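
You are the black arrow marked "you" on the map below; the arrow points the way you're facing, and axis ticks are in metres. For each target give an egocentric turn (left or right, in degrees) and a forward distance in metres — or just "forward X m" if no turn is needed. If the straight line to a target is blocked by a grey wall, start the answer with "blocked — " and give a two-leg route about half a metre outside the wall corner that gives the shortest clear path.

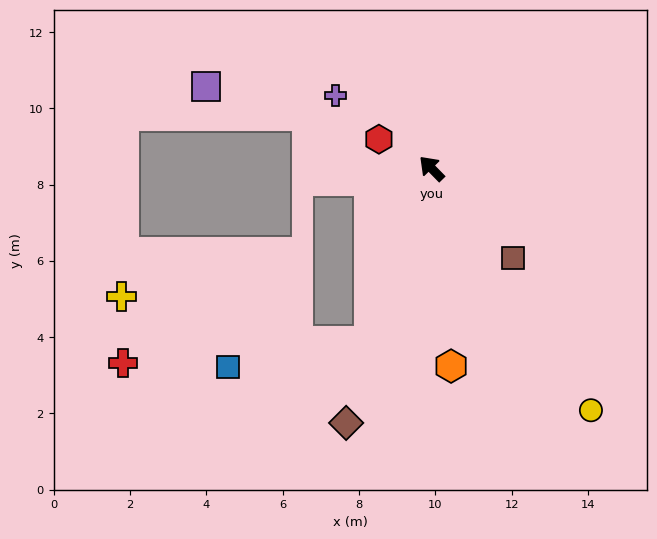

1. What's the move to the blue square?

blocked — turn left 116°, forward 4.8 m, then turn right 60°, forward 3.8 m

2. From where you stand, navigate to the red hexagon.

turn left 17°, forward 1.6 m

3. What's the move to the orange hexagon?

turn left 141°, forward 5.2 m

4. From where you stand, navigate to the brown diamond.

turn left 117°, forward 7.0 m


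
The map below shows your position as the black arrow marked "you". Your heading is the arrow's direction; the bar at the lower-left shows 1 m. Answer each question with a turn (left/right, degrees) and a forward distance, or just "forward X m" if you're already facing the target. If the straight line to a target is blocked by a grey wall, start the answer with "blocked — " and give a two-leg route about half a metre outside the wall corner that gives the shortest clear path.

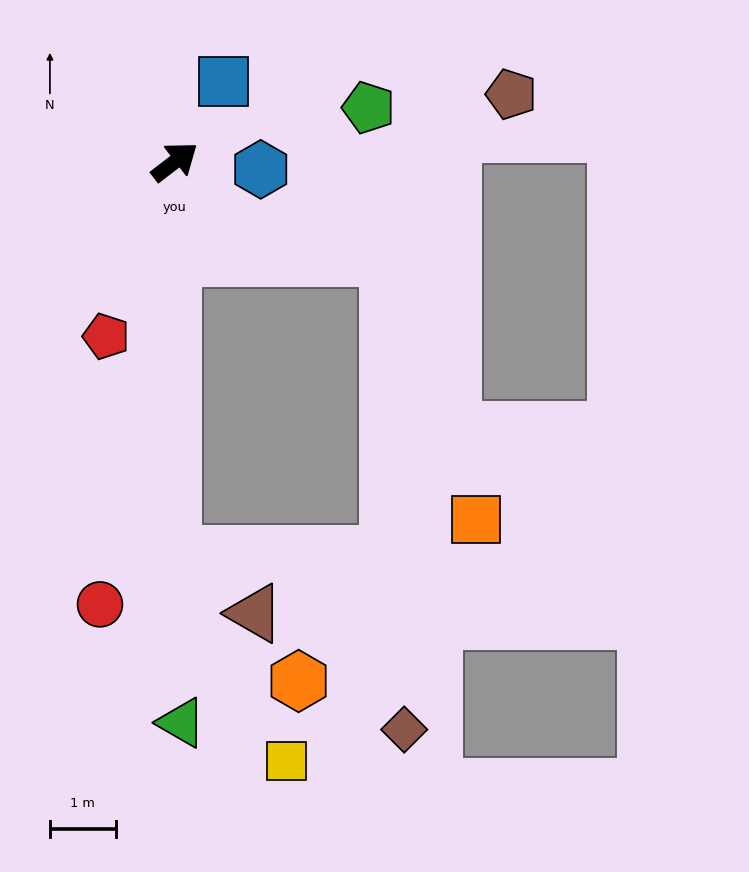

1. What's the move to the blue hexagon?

turn right 43°, forward 1.3 m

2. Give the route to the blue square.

turn left 21°, forward 1.4 m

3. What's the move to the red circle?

turn right 137°, forward 6.8 m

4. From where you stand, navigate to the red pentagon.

turn right 149°, forward 2.8 m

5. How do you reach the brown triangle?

blocked — turn right 128°, forward 5.9 m, then turn left 54°, forward 1.5 m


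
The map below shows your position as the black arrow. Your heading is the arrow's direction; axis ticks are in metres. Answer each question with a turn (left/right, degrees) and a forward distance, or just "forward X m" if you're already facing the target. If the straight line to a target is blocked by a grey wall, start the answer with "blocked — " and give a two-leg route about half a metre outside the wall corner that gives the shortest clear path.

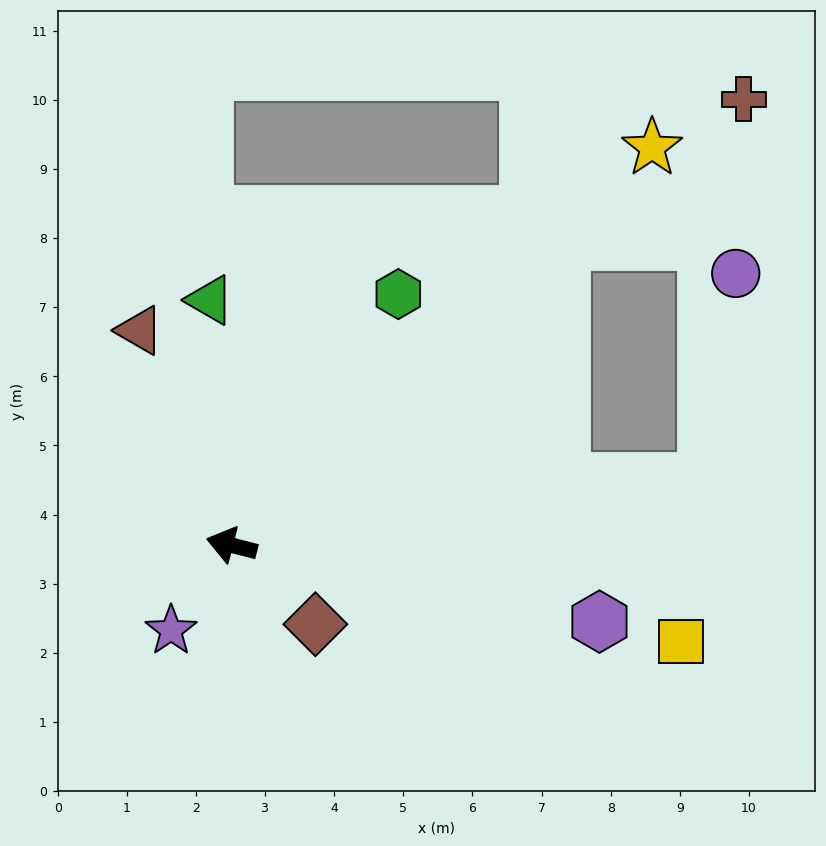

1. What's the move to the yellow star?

turn right 122°, forward 8.4 m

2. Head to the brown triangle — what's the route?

turn right 52°, forward 3.4 m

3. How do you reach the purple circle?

blocked — turn right 158°, forward 6.9 m, then turn left 75°, forward 3.0 m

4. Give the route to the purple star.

turn left 69°, forward 1.5 m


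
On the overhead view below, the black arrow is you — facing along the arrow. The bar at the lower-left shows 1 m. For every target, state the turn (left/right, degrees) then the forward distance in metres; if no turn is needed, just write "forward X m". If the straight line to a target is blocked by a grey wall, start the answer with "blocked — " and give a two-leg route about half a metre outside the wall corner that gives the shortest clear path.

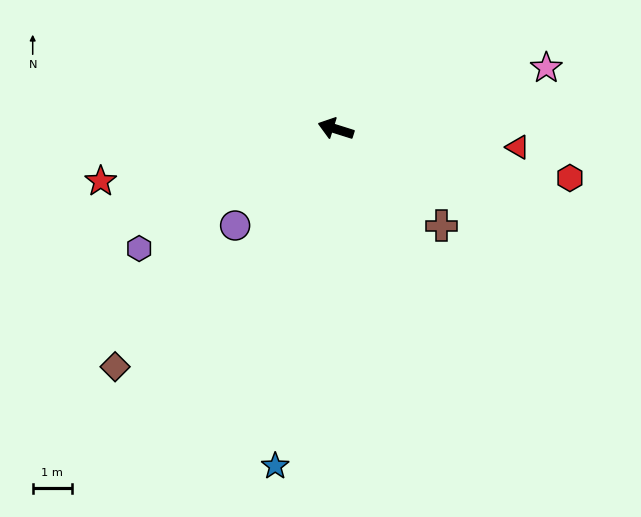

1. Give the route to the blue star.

turn left 97°, forward 8.7 m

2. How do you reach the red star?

turn left 30°, forward 6.1 m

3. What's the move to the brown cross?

turn left 155°, forward 3.6 m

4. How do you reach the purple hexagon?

turn left 49°, forward 5.9 m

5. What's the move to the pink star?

turn right 146°, forward 5.6 m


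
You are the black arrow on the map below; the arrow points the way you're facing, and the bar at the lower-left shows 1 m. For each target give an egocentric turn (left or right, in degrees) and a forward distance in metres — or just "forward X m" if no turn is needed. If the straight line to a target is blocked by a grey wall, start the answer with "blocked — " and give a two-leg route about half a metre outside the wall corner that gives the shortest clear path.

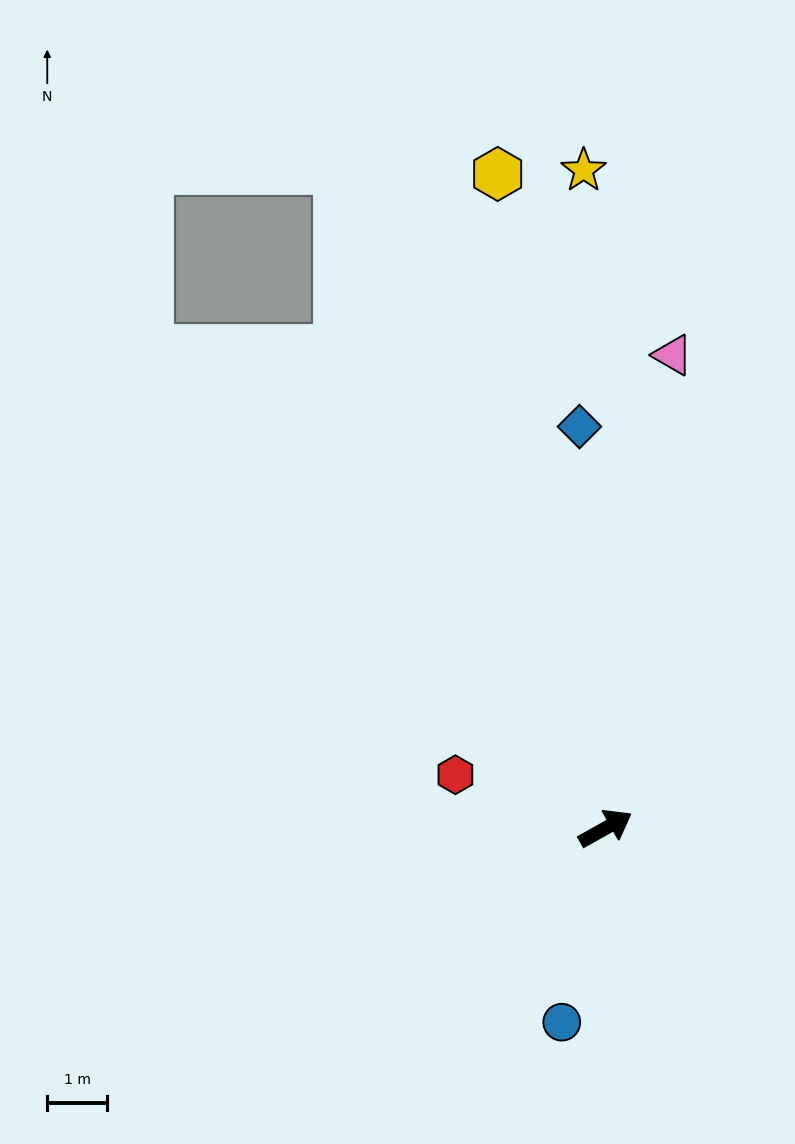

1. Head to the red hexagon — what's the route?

turn left 131°, forward 2.6 m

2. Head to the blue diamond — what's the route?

turn left 64°, forward 6.7 m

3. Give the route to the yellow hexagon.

turn left 70°, forward 11.0 m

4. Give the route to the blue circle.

turn right 132°, forward 3.3 m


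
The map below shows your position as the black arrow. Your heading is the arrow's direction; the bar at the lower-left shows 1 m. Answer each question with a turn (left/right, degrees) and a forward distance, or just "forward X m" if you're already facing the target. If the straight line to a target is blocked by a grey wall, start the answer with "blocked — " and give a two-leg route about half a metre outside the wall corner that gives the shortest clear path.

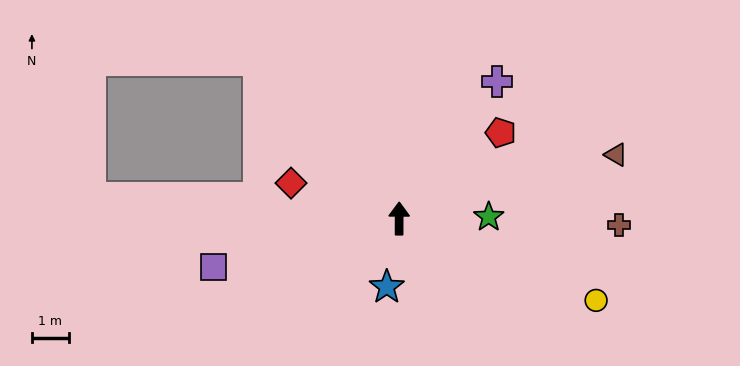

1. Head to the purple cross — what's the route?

turn right 35°, forward 4.6 m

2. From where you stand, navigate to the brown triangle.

turn right 73°, forward 6.2 m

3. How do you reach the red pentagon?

turn right 50°, forward 3.6 m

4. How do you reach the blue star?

turn left 170°, forward 1.9 m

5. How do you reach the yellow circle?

turn right 112°, forward 5.8 m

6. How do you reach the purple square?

turn left 105°, forward 5.2 m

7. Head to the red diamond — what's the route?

turn left 72°, forward 3.1 m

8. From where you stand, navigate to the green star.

turn right 89°, forward 2.4 m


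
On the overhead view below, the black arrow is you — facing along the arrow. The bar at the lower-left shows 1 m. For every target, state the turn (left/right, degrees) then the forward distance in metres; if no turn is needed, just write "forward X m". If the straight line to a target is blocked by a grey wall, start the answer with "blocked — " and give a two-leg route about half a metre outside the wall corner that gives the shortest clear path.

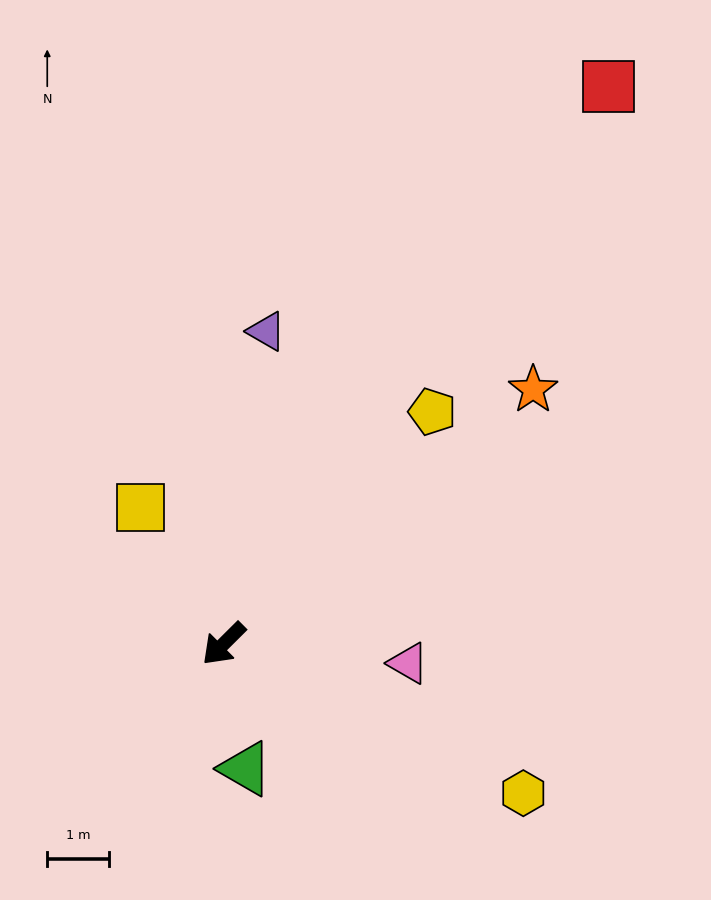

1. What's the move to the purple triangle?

turn right 143°, forward 5.1 m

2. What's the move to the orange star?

turn left 175°, forward 6.5 m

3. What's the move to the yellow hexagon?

turn left 109°, forward 5.4 m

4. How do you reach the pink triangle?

turn left 129°, forward 3.0 m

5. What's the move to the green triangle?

turn left 55°, forward 2.1 m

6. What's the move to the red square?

turn right 169°, forward 11.0 m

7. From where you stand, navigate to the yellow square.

turn right 103°, forward 2.6 m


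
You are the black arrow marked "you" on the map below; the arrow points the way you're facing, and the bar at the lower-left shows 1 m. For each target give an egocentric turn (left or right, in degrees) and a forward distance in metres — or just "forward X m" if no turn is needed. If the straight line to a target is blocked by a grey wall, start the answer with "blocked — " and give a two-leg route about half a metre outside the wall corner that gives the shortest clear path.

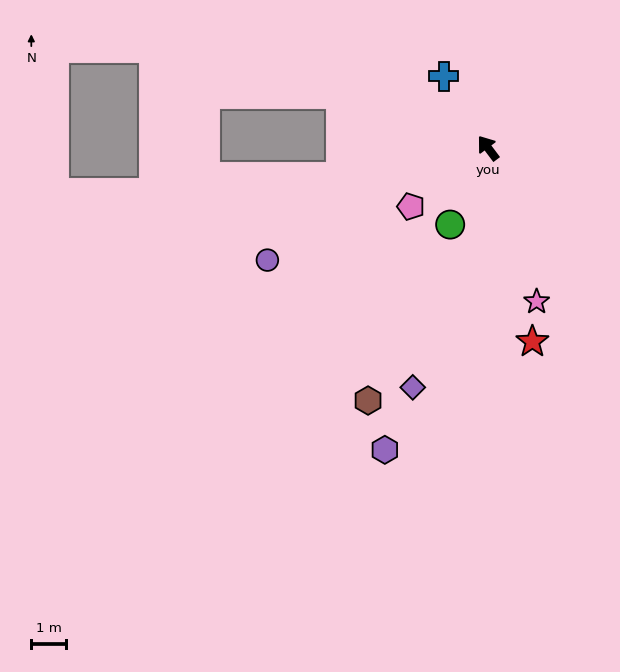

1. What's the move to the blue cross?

turn right 5°, forward 2.5 m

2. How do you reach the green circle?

turn left 117°, forward 2.5 m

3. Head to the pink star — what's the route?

turn left 161°, forward 4.7 m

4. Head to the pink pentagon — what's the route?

turn left 90°, forward 2.8 m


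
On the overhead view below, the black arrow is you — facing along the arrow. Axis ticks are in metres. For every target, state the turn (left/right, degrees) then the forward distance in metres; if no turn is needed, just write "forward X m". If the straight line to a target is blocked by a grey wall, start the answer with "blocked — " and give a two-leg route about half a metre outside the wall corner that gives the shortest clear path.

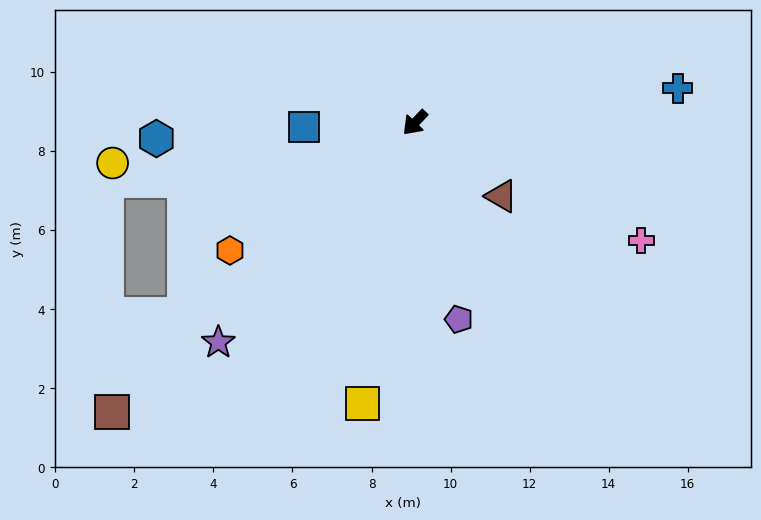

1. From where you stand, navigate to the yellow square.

turn left 33°, forward 7.2 m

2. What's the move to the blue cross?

turn left 141°, forward 6.7 m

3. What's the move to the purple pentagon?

turn left 56°, forward 5.1 m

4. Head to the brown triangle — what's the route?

turn left 93°, forward 2.9 m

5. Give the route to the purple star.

forward 7.5 m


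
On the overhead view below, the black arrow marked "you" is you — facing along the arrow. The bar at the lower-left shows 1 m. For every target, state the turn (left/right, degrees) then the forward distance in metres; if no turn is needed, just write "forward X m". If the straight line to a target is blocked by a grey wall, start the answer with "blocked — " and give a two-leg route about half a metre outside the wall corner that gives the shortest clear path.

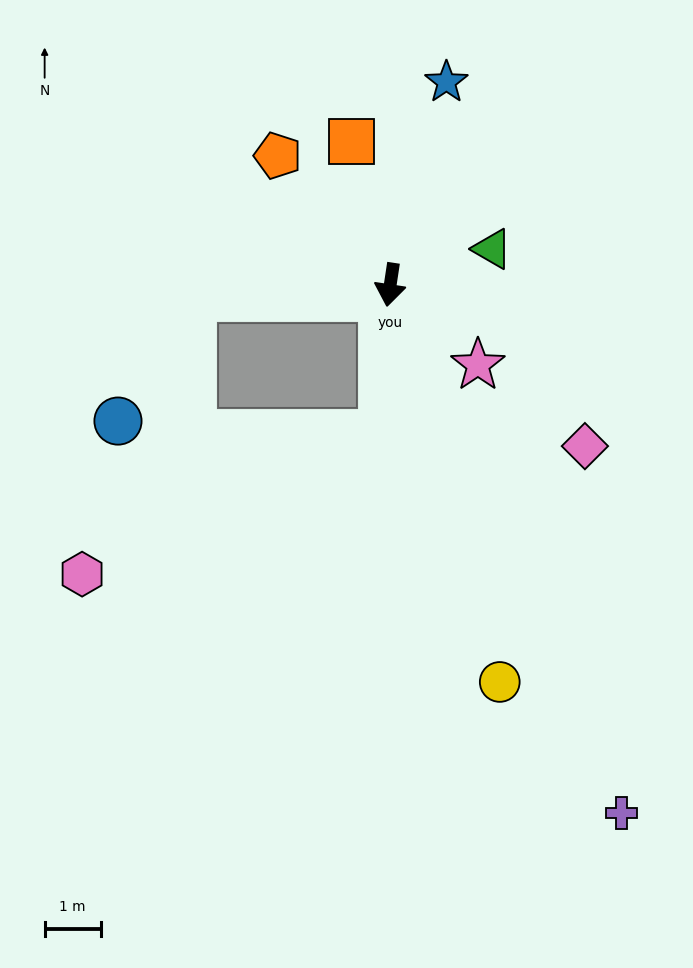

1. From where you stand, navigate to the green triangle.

turn left 118°, forward 1.9 m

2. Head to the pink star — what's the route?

turn left 56°, forward 2.1 m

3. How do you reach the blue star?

turn left 173°, forward 3.8 m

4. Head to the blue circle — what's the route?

blocked — turn right 78°, forward 3.5 m, then turn left 55°, forward 2.6 m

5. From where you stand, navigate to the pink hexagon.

blocked — turn left 6°, forward 2.6 m, then turn right 62°, forward 5.9 m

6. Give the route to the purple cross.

turn left 32°, forward 10.3 m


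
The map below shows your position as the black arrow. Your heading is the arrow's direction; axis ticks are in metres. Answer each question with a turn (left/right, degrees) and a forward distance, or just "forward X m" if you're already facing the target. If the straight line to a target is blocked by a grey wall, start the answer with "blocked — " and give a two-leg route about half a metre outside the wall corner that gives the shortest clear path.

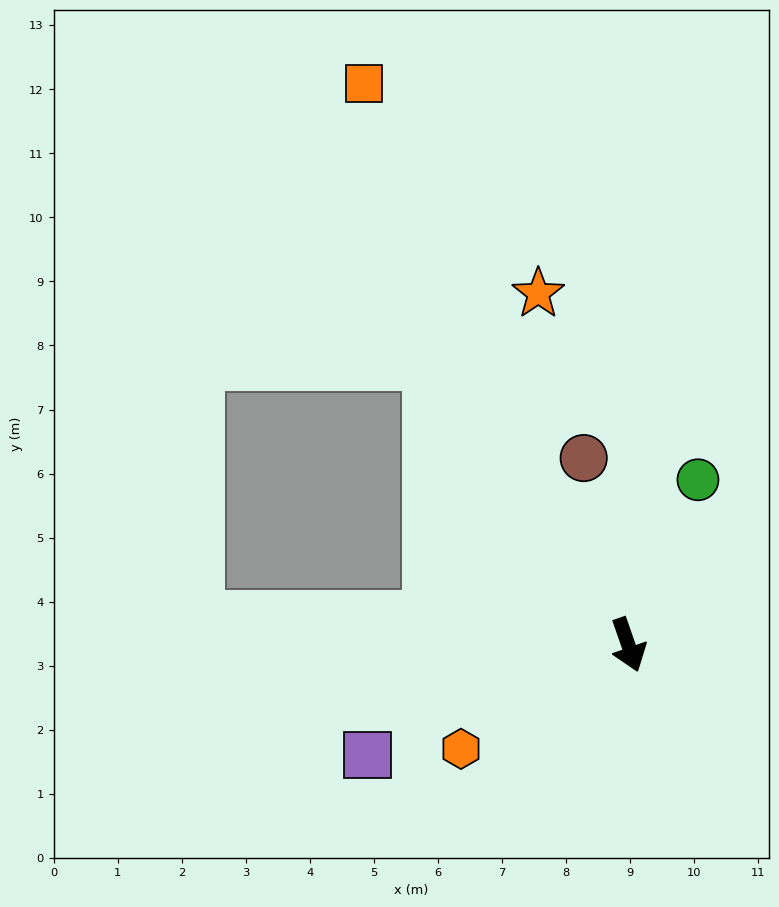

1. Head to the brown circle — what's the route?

turn left 174°, forward 3.0 m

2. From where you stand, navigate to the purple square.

turn right 86°, forward 4.4 m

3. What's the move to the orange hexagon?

turn right 77°, forward 3.1 m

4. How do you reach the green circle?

turn left 138°, forward 2.8 m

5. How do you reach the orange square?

turn right 174°, forward 9.7 m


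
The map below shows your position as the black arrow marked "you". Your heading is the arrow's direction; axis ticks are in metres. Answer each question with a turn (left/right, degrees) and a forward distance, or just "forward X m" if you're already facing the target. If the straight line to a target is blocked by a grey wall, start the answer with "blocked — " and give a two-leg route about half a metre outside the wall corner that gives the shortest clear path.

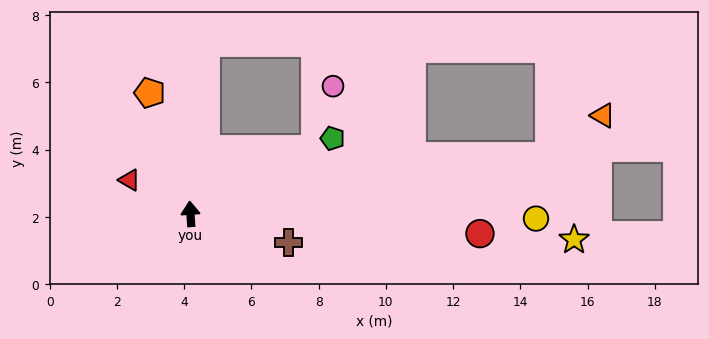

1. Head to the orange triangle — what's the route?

blocked — turn right 85°, forward 10.8 m, then turn left 28°, forward 2.0 m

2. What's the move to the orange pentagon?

turn left 15°, forward 3.8 m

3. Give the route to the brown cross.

turn right 110°, forward 3.0 m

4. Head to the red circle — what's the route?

turn right 98°, forward 8.6 m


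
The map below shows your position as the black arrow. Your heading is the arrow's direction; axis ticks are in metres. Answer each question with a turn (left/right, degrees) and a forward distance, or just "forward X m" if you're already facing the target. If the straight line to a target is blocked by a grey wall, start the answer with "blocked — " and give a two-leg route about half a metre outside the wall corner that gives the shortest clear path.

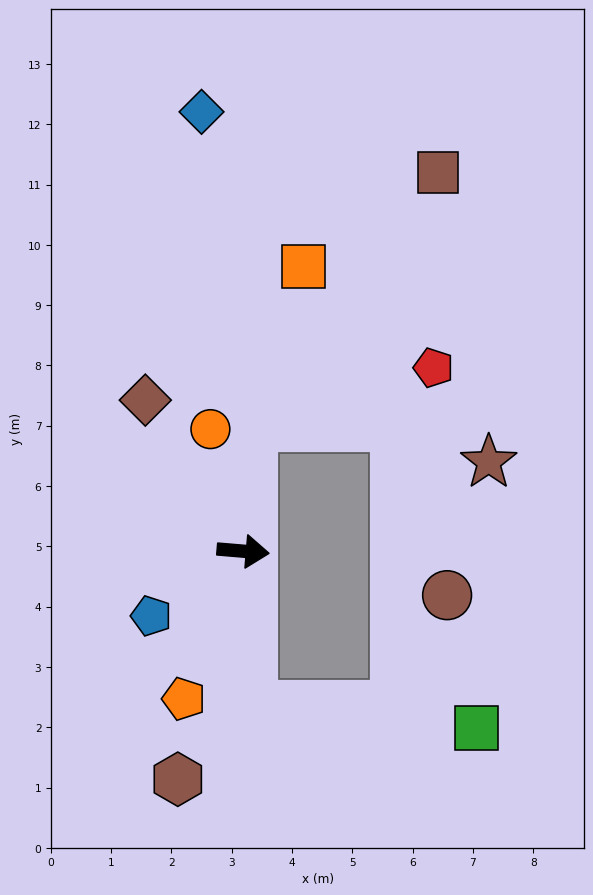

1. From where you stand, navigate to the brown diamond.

turn left 128°, forward 3.0 m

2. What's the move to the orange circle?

turn left 110°, forward 2.1 m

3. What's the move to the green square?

blocked — turn right 82°, forward 2.6 m, then turn left 81°, forward 3.7 m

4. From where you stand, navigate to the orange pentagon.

turn right 107°, forward 2.6 m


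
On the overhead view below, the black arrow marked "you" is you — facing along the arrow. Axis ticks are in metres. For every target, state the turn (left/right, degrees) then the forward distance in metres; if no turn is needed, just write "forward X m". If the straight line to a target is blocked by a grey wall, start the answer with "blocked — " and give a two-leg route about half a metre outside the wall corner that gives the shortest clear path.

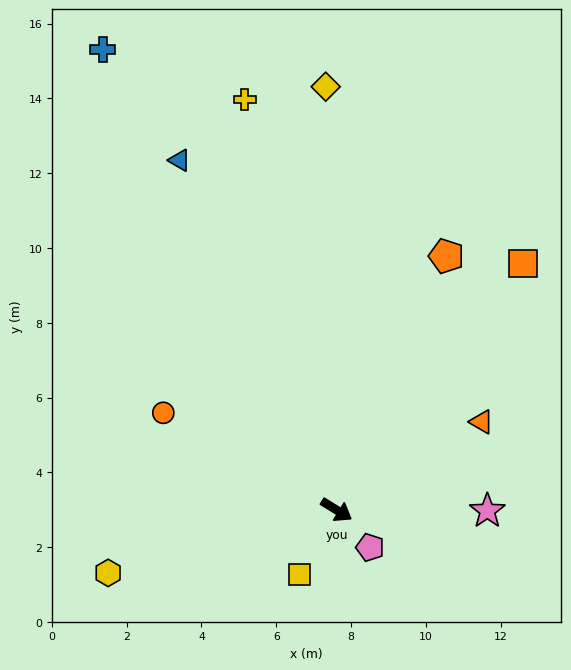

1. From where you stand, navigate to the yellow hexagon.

turn right 133°, forward 6.3 m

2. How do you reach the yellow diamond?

turn left 123°, forward 11.3 m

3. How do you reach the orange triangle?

turn left 63°, forward 4.5 m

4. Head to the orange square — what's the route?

turn left 85°, forward 8.3 m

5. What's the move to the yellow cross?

turn left 134°, forward 11.2 m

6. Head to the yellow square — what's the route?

turn right 88°, forward 2.0 m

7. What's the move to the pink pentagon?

turn right 17°, forward 1.3 m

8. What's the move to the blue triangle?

turn left 146°, forward 10.2 m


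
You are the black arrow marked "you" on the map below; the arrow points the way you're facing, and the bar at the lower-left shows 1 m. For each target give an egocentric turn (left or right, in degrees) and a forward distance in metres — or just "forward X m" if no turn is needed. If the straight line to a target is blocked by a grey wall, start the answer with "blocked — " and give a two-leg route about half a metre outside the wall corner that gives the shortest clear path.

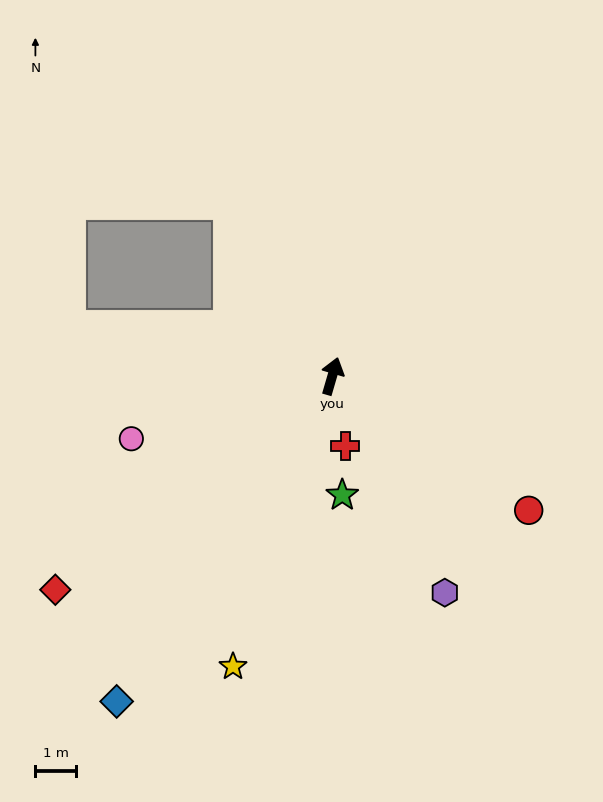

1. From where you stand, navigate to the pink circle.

turn left 124°, forward 5.1 m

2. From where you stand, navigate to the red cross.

turn right 153°, forward 1.7 m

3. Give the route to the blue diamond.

turn left 163°, forward 9.5 m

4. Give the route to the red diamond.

turn left 144°, forward 8.5 m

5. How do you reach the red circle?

turn right 108°, forward 5.8 m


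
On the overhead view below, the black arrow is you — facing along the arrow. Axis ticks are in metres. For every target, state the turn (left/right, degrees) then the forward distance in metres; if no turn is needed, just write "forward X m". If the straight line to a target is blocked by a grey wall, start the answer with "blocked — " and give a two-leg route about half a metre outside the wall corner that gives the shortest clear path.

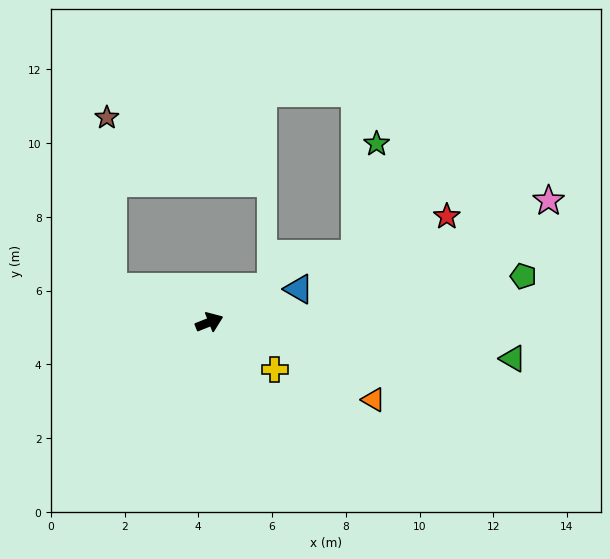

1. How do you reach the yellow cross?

turn right 58°, forward 2.2 m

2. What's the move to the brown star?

blocked — turn left 140°, forward 2.8 m, then turn right 70°, forward 4.7 m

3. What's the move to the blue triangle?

forward 2.6 m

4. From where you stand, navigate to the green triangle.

turn right 29°, forward 8.3 m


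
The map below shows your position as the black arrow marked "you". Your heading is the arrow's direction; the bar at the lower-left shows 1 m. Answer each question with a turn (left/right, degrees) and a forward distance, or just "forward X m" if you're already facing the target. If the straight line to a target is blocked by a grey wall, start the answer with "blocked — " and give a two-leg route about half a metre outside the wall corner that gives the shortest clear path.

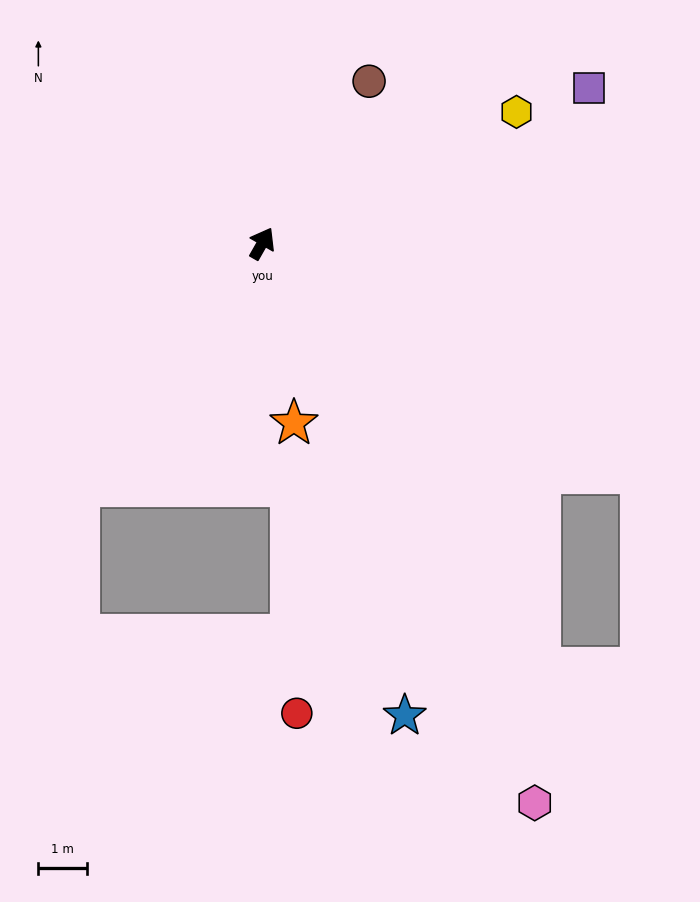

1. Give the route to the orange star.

turn right 140°, forward 3.8 m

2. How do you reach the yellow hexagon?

turn right 33°, forward 5.9 m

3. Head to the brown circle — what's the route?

turn right 4°, forward 4.0 m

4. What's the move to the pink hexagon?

turn right 124°, forward 12.9 m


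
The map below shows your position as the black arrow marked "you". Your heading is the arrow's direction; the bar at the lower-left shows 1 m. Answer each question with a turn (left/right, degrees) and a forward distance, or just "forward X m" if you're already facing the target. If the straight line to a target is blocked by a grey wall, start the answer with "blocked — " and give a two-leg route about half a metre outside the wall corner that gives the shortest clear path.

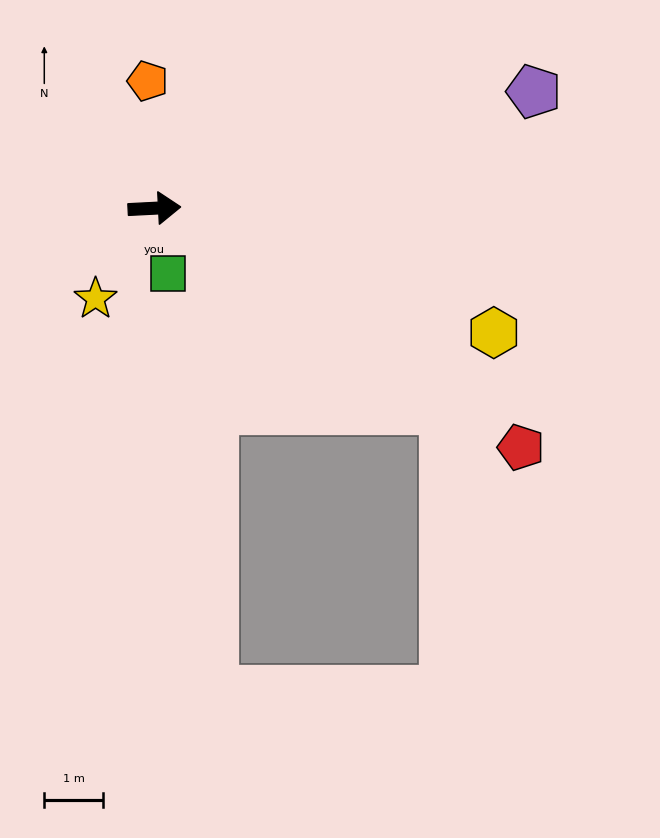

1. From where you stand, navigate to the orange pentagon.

turn left 90°, forward 2.2 m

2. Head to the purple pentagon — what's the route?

turn left 14°, forward 6.8 m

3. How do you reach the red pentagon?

turn right 36°, forward 7.5 m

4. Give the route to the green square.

turn right 81°, forward 1.1 m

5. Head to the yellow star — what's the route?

turn right 126°, forward 1.8 m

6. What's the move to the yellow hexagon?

turn right 23°, forward 6.2 m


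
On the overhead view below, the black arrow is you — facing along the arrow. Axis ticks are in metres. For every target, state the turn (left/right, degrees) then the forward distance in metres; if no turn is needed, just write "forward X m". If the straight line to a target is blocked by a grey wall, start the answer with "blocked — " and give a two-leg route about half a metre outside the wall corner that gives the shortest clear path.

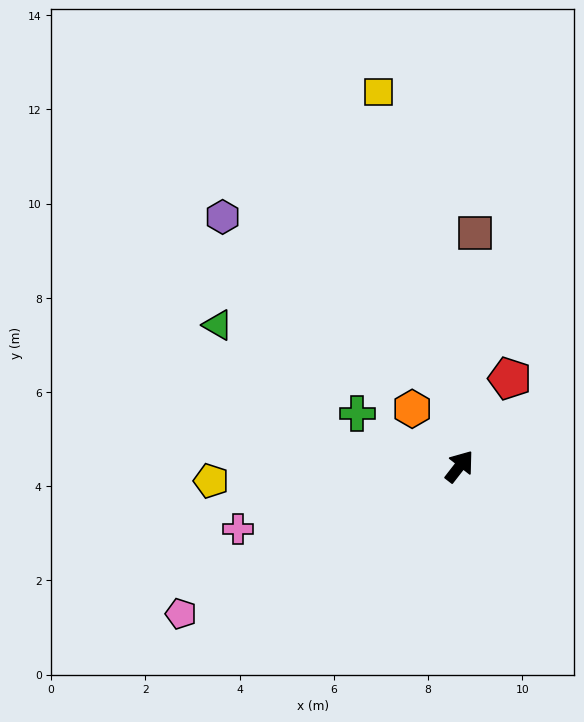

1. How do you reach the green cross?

turn left 101°, forward 2.4 m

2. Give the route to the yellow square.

turn left 50°, forward 8.1 m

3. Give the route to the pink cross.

turn left 144°, forward 4.9 m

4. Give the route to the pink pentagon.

turn left 156°, forward 6.7 m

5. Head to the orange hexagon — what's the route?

turn left 77°, forward 1.6 m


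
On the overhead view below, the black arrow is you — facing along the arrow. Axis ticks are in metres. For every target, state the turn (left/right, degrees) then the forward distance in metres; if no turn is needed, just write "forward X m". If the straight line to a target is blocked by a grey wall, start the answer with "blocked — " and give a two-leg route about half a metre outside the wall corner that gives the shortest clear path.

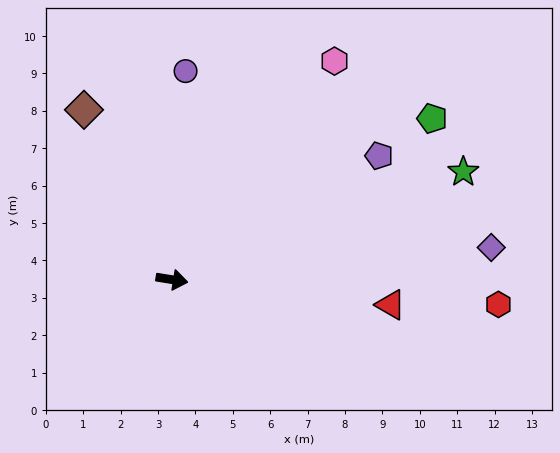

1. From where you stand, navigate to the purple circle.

turn left 95°, forward 5.6 m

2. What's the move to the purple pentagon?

turn left 40°, forward 6.5 m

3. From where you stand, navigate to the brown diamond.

turn left 127°, forward 5.1 m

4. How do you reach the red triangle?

turn left 3°, forward 5.9 m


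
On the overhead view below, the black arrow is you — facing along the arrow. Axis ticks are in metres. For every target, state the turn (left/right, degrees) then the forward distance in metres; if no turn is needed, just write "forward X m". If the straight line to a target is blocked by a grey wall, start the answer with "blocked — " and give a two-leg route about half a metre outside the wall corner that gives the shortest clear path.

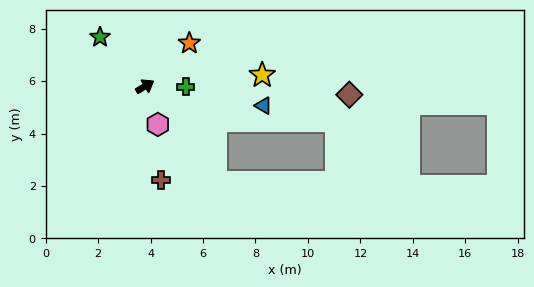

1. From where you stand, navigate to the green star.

turn left 101°, forward 2.5 m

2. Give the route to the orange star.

turn left 13°, forward 2.4 m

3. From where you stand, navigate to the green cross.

turn right 32°, forward 1.6 m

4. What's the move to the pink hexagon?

turn right 103°, forward 1.5 m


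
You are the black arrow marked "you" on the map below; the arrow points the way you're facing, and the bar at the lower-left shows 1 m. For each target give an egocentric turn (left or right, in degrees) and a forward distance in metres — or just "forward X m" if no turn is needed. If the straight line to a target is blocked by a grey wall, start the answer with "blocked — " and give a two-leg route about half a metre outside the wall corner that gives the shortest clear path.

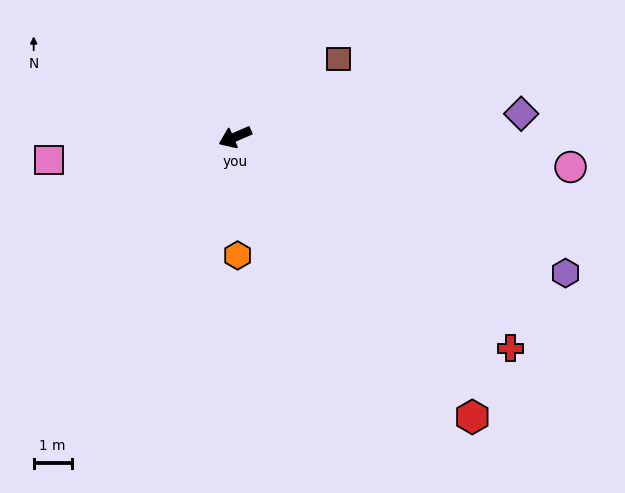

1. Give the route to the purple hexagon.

turn left 134°, forward 9.4 m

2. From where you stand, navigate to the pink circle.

turn left 151°, forward 8.9 m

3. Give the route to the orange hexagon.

turn left 68°, forward 3.1 m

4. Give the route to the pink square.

turn right 16°, forward 4.9 m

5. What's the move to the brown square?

turn right 166°, forward 3.4 m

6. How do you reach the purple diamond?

turn left 161°, forward 7.6 m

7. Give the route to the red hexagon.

turn left 107°, forward 9.7 m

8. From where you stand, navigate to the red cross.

turn left 119°, forward 9.1 m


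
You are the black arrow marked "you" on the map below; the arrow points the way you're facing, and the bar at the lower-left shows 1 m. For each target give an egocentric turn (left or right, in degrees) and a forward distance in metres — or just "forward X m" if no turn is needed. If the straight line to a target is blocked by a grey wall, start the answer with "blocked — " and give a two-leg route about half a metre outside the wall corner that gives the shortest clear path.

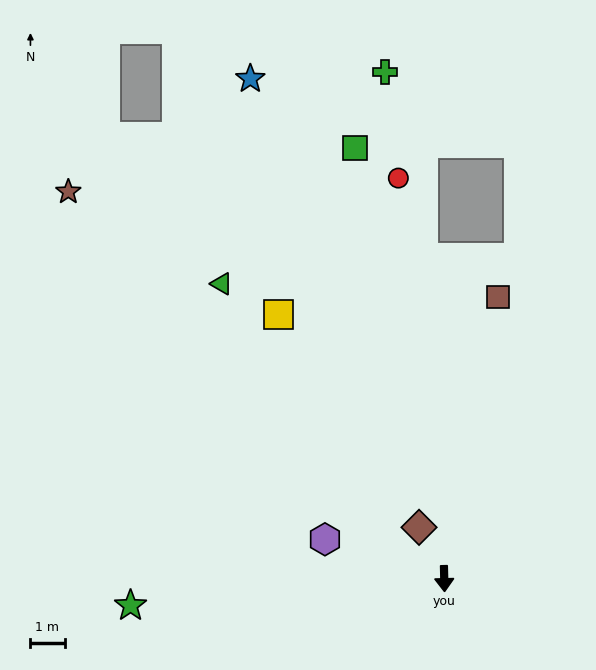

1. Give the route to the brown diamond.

turn right 155°, forward 1.7 m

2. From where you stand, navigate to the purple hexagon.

turn right 110°, forward 3.7 m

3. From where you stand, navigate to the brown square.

turn left 168°, forward 8.4 m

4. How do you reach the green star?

turn right 87°, forward 9.2 m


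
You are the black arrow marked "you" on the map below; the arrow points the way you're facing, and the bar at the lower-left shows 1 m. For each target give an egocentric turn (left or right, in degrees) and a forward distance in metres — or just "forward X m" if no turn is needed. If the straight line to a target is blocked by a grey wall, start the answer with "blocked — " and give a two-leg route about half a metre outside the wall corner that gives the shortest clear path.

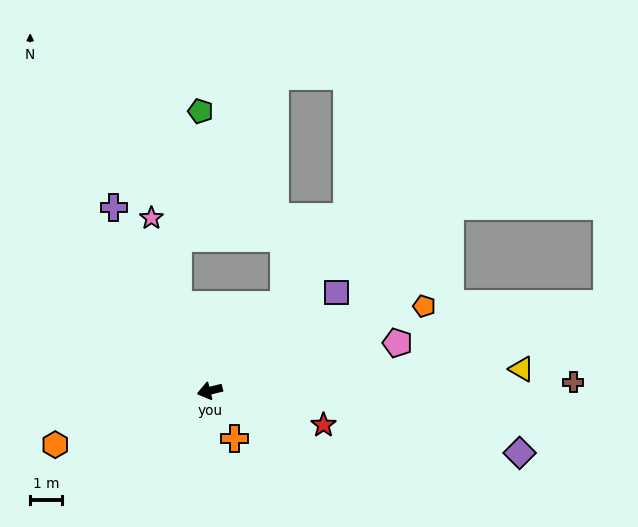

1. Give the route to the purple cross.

turn right 76°, forward 6.5 m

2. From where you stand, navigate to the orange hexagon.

turn left 5°, forward 5.1 m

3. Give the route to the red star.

turn left 149°, forward 3.7 m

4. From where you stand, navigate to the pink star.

turn right 85°, forward 5.7 m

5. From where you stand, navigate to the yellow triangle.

turn left 170°, forward 9.8 m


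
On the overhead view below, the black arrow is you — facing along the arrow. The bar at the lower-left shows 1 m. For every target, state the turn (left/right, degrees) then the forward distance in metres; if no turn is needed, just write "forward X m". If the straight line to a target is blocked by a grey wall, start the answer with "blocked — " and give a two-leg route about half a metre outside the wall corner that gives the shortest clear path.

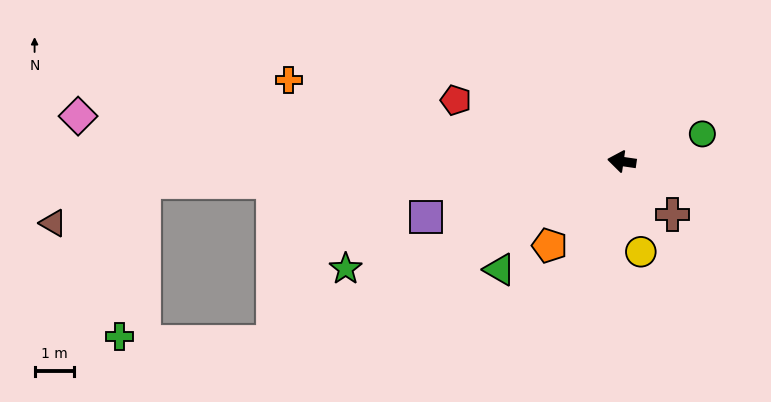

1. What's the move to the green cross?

blocked — turn left 11°, forward 12.2 m, then turn left 78°, forward 4.0 m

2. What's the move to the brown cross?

turn left 142°, forward 1.9 m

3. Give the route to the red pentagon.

turn right 12°, forward 4.5 m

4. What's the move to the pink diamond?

turn left 4°, forward 13.9 m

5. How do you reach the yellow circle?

turn left 110°, forward 2.4 m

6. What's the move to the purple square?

turn left 24°, forward 5.2 m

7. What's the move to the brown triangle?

blocked — turn left 11°, forward 12.2 m, then turn left 21°, forward 2.5 m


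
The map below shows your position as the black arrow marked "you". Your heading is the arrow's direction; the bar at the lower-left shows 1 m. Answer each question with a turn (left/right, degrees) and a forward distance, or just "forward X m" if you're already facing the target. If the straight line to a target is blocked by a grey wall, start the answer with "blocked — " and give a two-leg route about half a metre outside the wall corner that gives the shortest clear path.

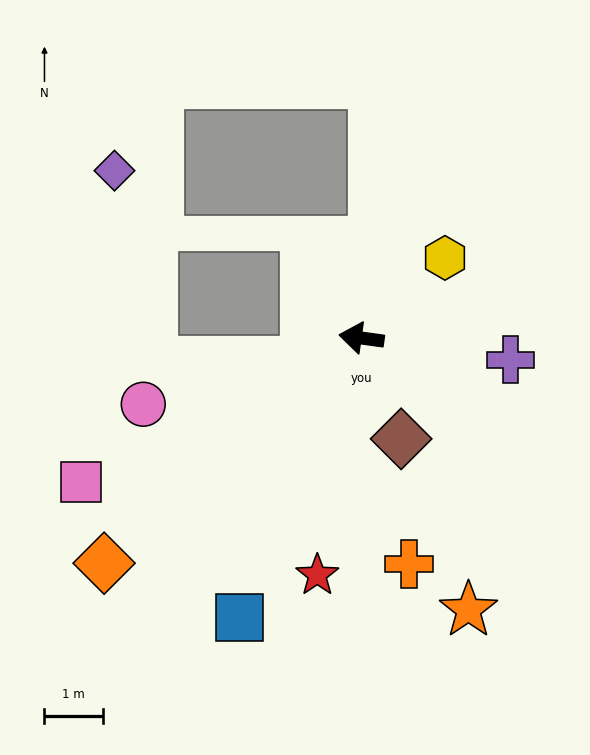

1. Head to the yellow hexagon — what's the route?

turn right 128°, forward 2.0 m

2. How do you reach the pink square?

turn left 35°, forward 5.4 m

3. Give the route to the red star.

turn left 87°, forward 4.1 m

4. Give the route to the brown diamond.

turn left 119°, forward 1.9 m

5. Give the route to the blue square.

turn left 74°, forward 5.2 m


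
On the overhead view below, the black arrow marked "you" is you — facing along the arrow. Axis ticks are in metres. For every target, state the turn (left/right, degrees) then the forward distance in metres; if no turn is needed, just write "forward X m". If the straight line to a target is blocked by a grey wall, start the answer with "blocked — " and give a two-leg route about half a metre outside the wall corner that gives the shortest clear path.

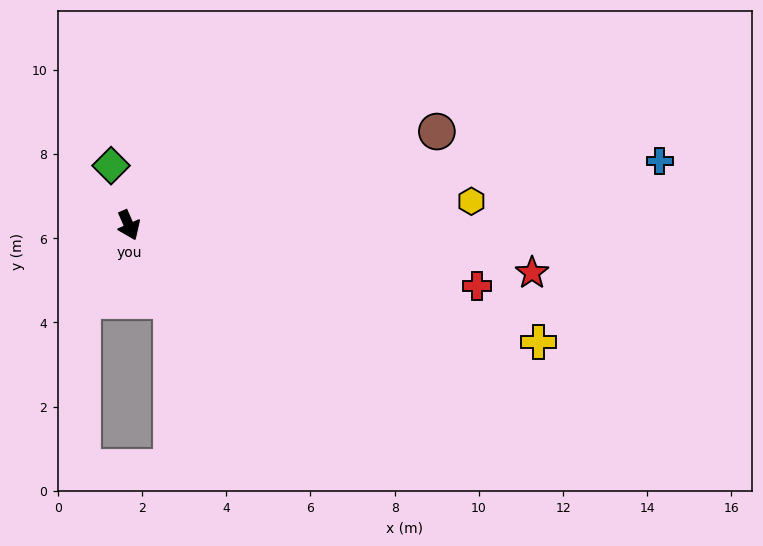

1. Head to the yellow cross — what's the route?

turn left 51°, forward 10.1 m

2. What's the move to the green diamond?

turn left 173°, forward 1.5 m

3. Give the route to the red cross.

turn left 56°, forward 8.4 m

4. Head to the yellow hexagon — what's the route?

turn left 70°, forward 8.2 m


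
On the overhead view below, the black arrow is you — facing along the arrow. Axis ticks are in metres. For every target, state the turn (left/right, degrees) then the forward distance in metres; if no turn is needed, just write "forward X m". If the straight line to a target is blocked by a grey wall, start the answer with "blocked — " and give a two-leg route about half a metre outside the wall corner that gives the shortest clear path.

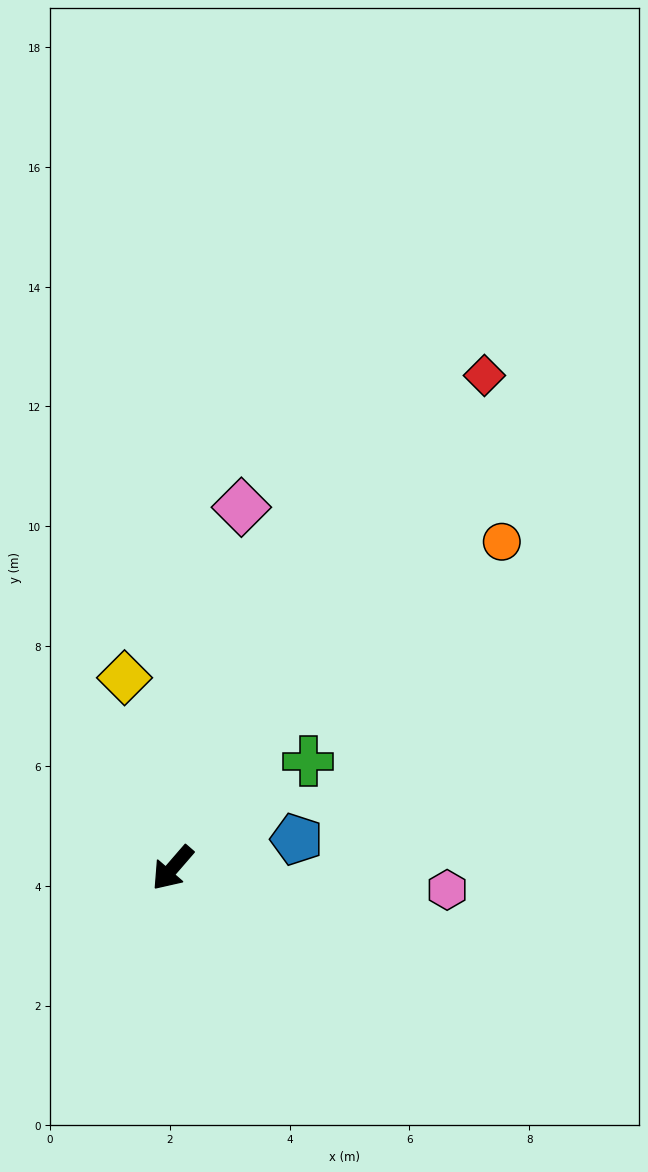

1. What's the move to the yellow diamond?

turn right 125°, forward 3.3 m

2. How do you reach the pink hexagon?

turn left 126°, forward 4.6 m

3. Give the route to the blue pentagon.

turn left 144°, forward 2.1 m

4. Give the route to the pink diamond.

turn right 150°, forward 6.1 m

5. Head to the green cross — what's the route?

turn left 169°, forward 2.9 m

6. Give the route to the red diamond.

turn right 171°, forward 9.7 m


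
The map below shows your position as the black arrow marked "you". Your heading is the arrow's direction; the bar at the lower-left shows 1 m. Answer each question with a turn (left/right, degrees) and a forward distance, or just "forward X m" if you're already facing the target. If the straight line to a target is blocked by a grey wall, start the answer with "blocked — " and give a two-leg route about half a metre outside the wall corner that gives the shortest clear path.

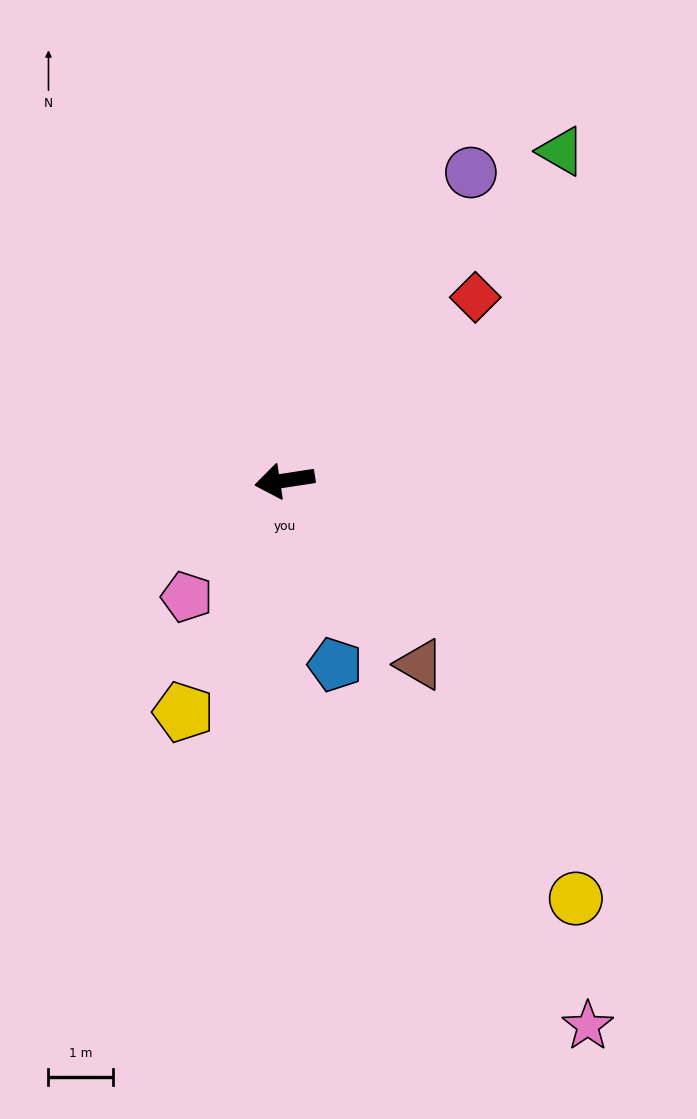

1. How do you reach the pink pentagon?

turn left 41°, forward 2.4 m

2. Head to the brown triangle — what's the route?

turn left 118°, forward 3.5 m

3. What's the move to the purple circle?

turn right 130°, forward 5.6 m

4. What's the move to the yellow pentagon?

turn left 58°, forward 3.9 m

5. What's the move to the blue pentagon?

turn left 97°, forward 3.0 m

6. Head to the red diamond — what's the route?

turn right 145°, forward 4.1 m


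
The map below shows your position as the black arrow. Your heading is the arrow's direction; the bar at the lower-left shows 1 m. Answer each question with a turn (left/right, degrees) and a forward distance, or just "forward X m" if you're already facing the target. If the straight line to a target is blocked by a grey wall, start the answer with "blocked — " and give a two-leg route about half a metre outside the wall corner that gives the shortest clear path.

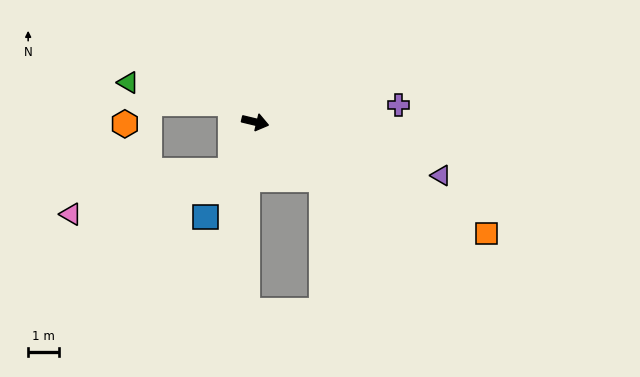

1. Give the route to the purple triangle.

turn right 3°, forward 6.2 m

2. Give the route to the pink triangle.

blocked — turn right 102°, forward 1.8 m, then turn right 50°, forward 5.3 m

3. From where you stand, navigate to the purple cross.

turn left 20°, forward 4.6 m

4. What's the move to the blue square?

turn right 104°, forward 3.4 m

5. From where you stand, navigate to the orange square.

turn right 12°, forward 8.3 m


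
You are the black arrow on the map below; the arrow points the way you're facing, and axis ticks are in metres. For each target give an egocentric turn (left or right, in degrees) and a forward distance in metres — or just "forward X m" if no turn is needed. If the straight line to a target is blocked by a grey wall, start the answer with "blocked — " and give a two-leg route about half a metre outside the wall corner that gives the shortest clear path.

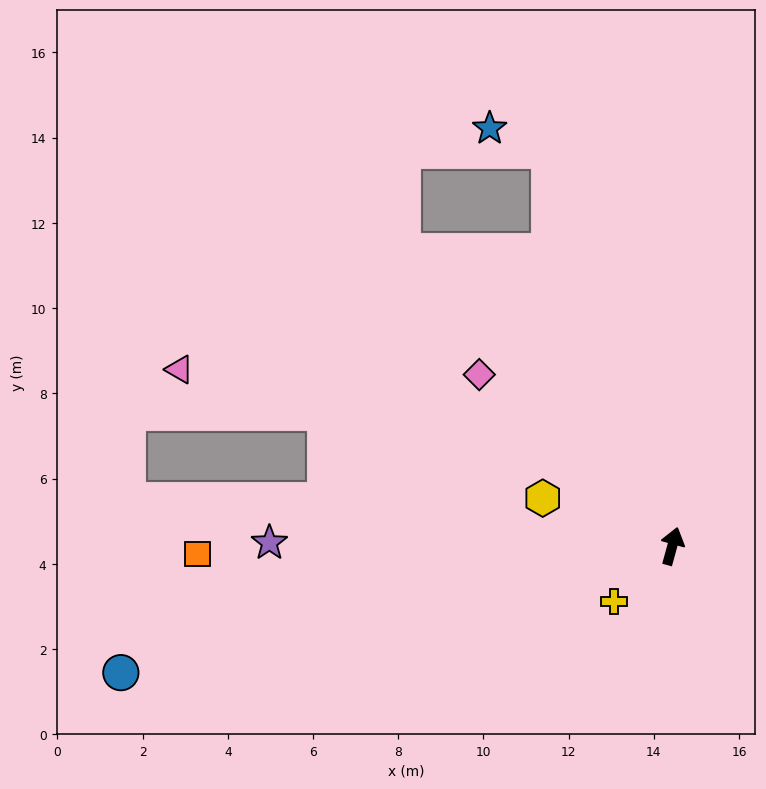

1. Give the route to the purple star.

turn left 105°, forward 9.5 m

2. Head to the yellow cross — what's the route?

turn left 149°, forward 1.9 m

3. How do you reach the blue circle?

turn left 118°, forward 13.3 m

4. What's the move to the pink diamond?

turn left 64°, forward 6.1 m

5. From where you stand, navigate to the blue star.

blocked — turn left 33°, forward 9.7 m, then turn left 51°, forward 1.5 m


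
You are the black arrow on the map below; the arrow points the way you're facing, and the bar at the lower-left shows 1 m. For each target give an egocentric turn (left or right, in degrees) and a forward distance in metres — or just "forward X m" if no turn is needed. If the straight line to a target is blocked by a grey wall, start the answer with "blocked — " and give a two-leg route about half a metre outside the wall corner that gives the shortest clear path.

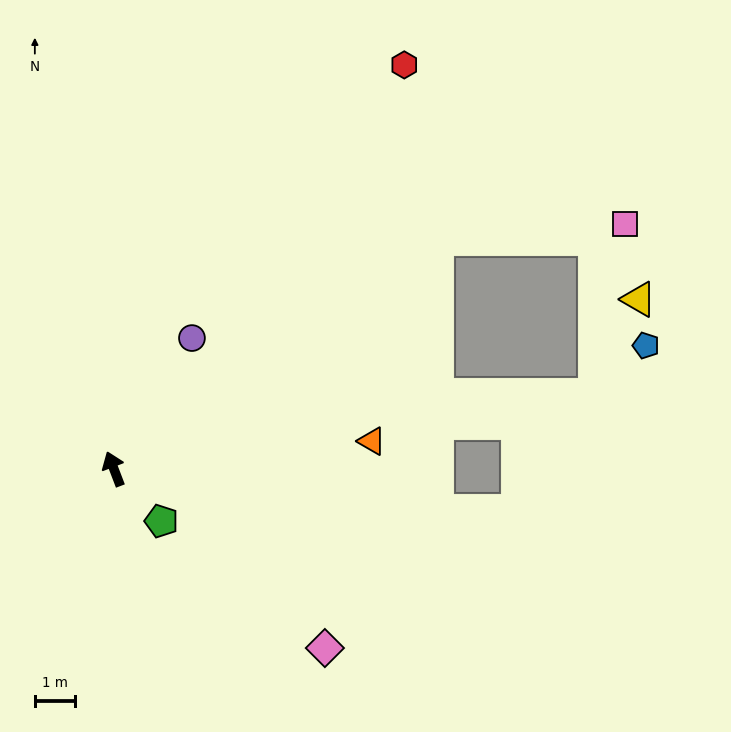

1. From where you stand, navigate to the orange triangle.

turn right 105°, forward 6.5 m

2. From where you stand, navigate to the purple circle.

turn right 52°, forward 3.8 m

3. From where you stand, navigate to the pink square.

blocked — turn right 76°, forward 9.9 m, then turn right 30°, forward 4.7 m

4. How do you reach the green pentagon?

turn right 159°, forward 1.8 m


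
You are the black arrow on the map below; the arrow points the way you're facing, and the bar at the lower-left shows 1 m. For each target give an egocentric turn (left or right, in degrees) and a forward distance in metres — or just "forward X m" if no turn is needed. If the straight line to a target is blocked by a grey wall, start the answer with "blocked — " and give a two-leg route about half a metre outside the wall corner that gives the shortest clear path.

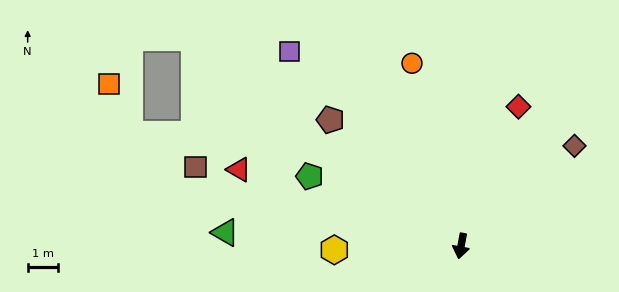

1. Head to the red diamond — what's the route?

turn left 168°, forward 4.9 m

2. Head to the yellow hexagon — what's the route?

turn right 78°, forward 4.1 m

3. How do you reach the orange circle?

turn right 154°, forward 6.1 m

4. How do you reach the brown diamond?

turn left 142°, forward 4.9 m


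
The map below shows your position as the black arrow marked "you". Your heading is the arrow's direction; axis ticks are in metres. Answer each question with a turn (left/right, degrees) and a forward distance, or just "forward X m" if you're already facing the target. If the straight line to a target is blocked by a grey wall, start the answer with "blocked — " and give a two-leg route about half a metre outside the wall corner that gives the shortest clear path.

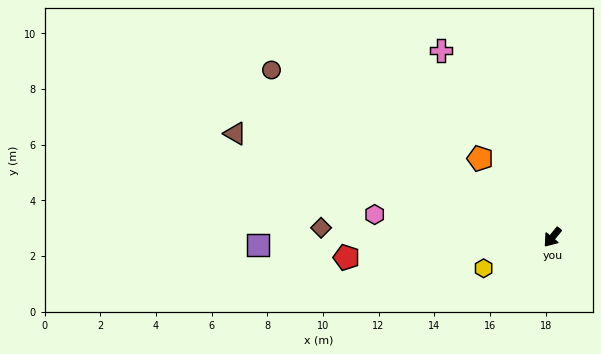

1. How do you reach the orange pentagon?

turn right 98°, forward 3.8 m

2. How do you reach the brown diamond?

turn right 53°, forward 8.3 m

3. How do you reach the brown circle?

turn right 82°, forward 11.7 m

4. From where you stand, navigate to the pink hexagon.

turn right 58°, forward 6.4 m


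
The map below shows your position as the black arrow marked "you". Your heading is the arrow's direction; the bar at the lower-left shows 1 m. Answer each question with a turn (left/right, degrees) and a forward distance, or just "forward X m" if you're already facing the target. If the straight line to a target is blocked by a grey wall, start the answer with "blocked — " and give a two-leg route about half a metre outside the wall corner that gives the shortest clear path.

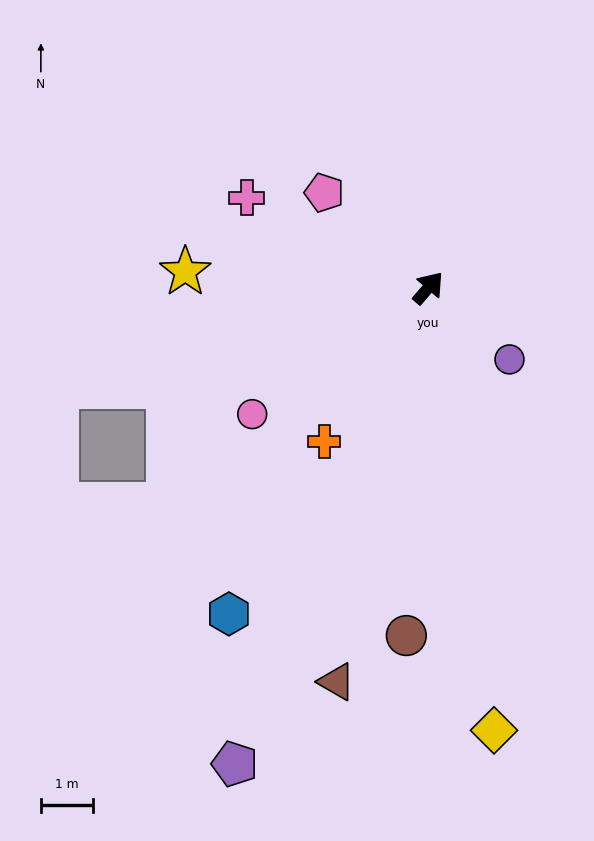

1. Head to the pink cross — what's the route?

turn left 104°, forward 3.9 m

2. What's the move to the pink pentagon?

turn left 88°, forward 2.7 m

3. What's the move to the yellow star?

turn left 127°, forward 4.7 m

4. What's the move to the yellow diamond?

turn right 131°, forward 8.6 m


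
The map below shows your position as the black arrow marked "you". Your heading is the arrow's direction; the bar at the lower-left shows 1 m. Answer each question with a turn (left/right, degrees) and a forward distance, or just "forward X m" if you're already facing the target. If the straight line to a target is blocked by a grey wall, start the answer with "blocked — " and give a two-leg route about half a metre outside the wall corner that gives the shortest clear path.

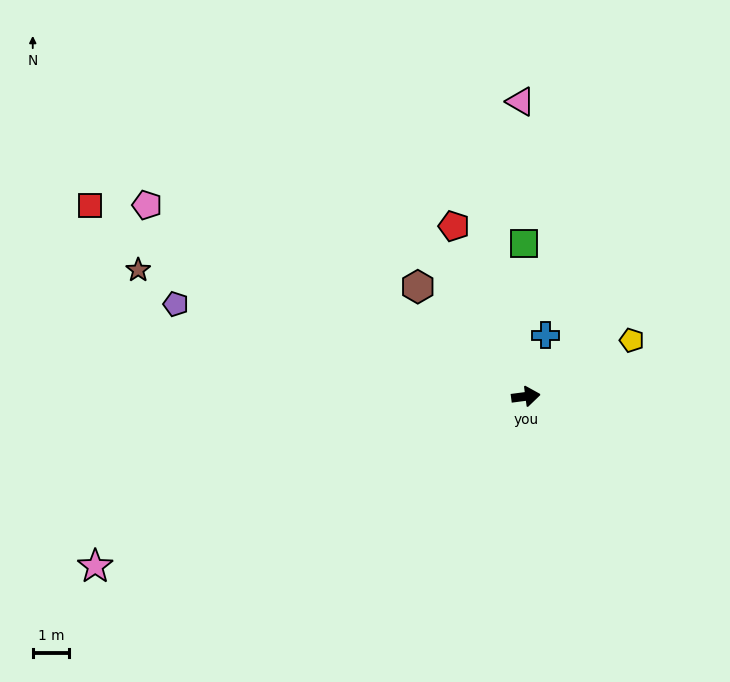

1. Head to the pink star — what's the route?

turn right 166°, forward 12.8 m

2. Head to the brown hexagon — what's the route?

turn left 127°, forward 4.3 m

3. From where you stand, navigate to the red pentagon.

turn left 105°, forward 5.1 m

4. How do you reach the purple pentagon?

turn left 158°, forward 10.0 m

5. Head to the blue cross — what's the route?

turn left 64°, forward 1.8 m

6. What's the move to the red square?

turn left 149°, forward 13.2 m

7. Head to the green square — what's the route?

turn left 83°, forward 4.2 m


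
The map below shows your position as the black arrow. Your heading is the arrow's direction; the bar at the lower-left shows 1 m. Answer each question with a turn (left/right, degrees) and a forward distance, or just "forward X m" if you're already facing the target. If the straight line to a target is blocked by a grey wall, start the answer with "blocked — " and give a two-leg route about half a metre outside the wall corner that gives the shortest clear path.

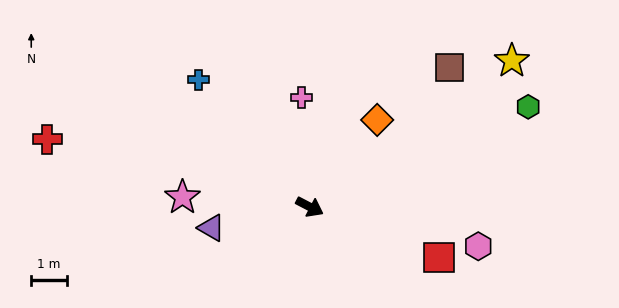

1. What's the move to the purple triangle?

turn right 140°, forward 2.8 m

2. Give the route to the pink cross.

turn left 122°, forward 3.1 m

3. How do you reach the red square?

turn left 6°, forward 3.9 m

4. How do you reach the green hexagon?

turn left 52°, forward 6.7 m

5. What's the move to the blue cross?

turn left 159°, forward 4.7 m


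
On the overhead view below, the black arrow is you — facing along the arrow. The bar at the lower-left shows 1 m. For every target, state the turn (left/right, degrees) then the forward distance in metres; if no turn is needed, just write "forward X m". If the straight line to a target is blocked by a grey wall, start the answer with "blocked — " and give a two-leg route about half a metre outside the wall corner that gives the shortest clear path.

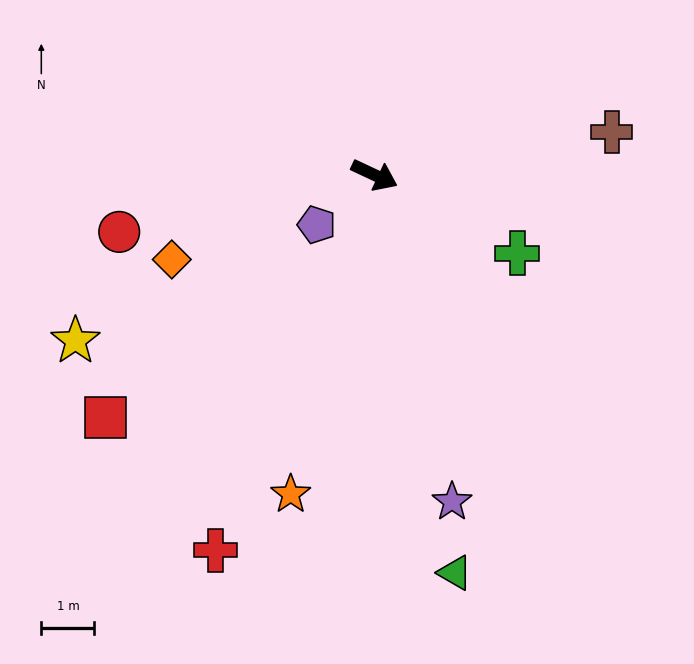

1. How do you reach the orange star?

turn right 80°, forward 6.2 m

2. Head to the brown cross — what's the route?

turn left 35°, forward 4.5 m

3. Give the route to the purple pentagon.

turn right 114°, forward 1.4 m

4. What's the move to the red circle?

turn right 142°, forward 4.9 m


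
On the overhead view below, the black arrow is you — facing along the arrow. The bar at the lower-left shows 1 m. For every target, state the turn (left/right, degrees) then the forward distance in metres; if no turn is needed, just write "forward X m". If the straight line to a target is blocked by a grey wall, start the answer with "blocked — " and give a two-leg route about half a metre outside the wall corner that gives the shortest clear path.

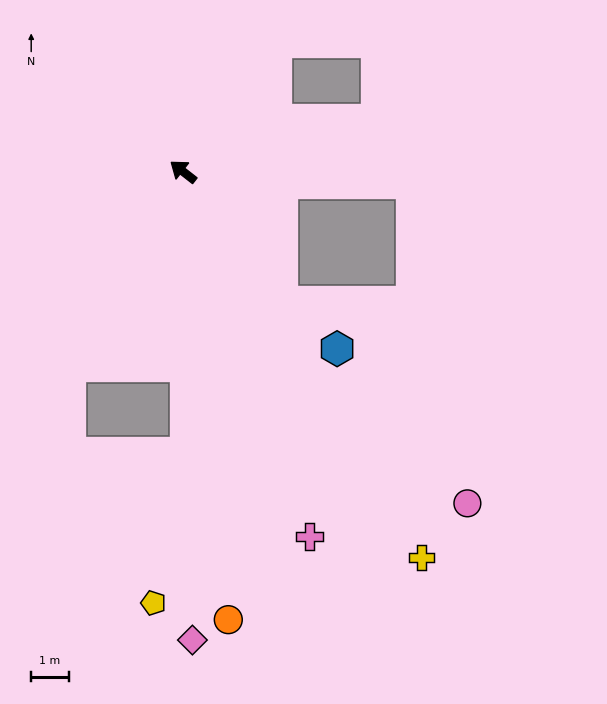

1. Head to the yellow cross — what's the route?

turn left 160°, forward 12.2 m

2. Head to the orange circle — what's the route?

turn left 134°, forward 12.1 m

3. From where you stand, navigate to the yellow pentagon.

blocked — turn left 128°, forward 7.5 m, then turn right 12°, forward 4.1 m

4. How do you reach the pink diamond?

turn left 129°, forward 12.6 m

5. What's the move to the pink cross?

turn left 147°, forward 10.4 m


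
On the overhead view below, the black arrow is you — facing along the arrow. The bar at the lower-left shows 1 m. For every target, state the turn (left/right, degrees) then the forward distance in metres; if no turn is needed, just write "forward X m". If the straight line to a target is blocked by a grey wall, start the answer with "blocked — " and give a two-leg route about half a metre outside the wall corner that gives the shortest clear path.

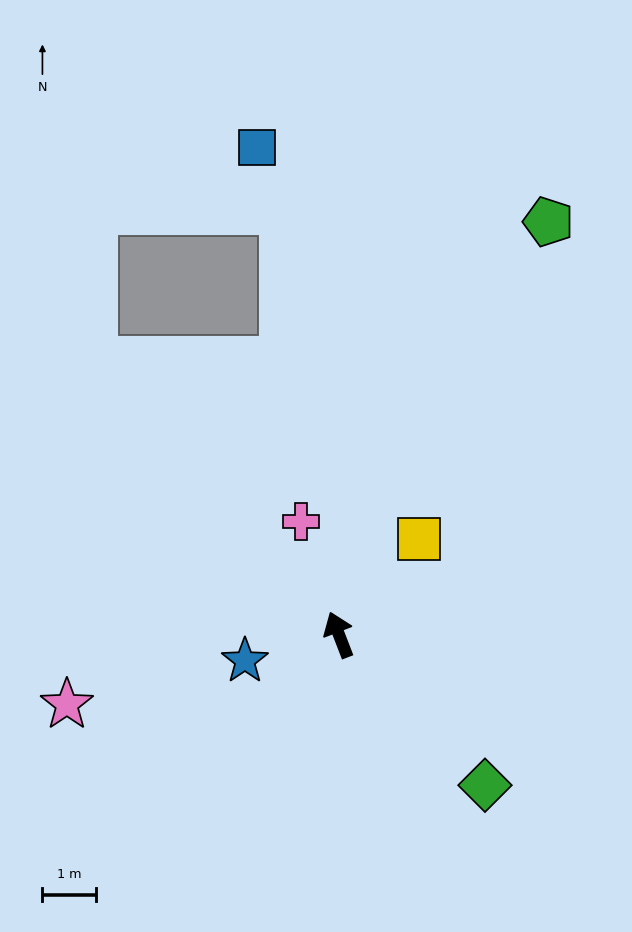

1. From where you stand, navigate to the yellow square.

turn right 61°, forward 2.3 m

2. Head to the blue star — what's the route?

turn left 84°, forward 1.8 m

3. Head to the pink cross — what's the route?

turn right 3°, forward 2.2 m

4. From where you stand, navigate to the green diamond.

turn right 157°, forward 3.9 m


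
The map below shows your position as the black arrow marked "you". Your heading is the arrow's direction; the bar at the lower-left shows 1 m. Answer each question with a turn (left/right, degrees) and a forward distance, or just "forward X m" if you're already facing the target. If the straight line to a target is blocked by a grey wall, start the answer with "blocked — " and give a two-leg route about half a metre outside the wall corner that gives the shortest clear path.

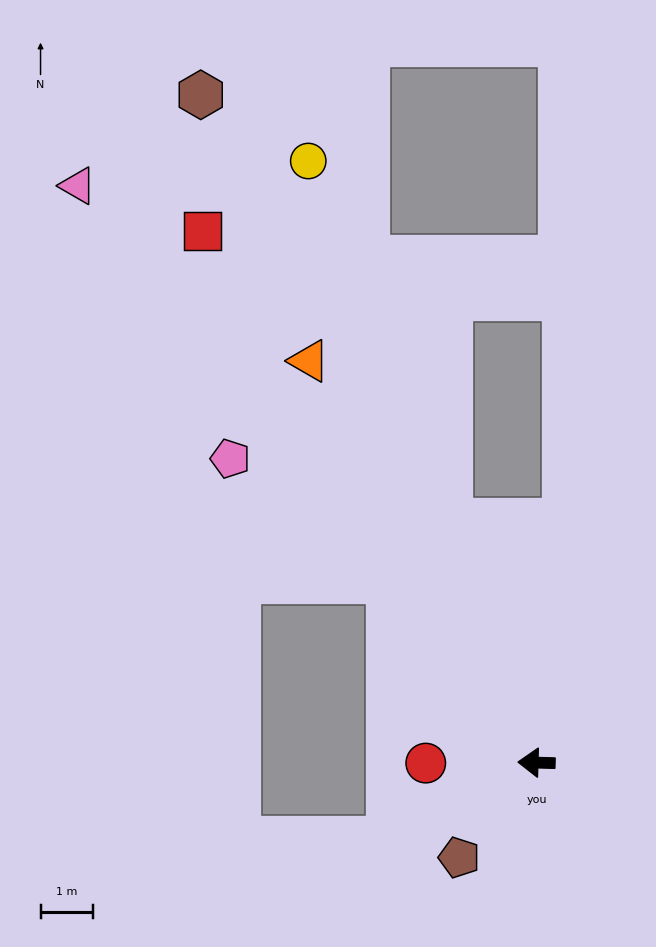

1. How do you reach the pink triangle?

turn right 50°, forward 14.0 m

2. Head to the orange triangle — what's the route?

turn right 59°, forward 8.8 m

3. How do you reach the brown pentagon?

turn left 52°, forward 2.3 m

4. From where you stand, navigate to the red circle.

forward 2.1 m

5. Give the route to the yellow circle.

turn right 68°, forward 12.2 m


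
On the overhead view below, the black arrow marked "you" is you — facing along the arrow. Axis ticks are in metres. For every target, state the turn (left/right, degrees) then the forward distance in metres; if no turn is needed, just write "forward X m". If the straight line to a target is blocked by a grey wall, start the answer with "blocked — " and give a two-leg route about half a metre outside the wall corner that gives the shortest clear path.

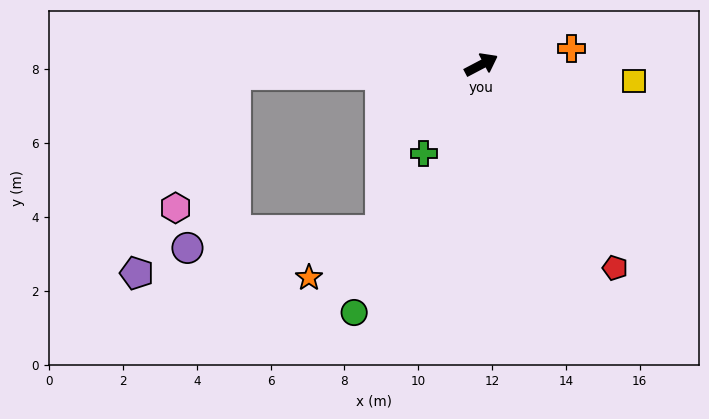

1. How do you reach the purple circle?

blocked — turn left 155°, forward 6.7 m, then turn left 72°, forward 4.9 m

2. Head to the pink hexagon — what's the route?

blocked — turn left 155°, forward 6.7 m, then turn left 63°, forward 4.0 m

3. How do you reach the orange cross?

turn right 18°, forward 2.5 m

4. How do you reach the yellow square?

turn right 34°, forward 4.2 m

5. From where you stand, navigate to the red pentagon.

turn right 84°, forward 6.6 m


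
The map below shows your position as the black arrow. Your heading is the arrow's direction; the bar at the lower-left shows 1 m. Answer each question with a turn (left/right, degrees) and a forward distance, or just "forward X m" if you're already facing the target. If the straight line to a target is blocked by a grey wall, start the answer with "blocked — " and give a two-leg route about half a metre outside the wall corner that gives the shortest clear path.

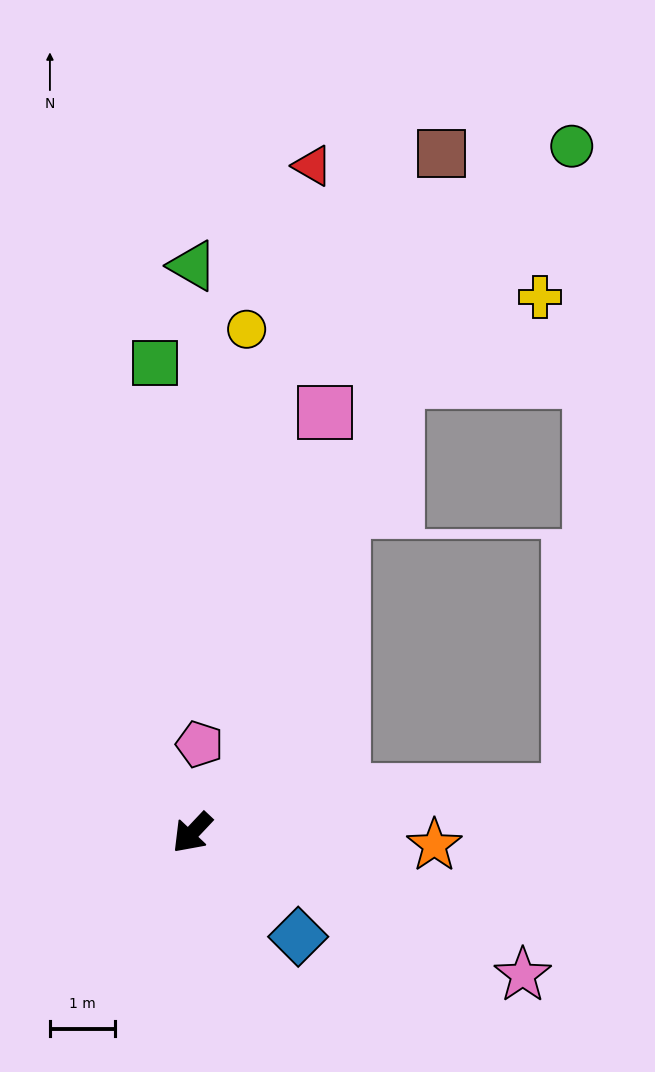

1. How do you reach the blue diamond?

turn left 89°, forward 2.3 m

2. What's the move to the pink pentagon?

turn right 141°, forward 1.4 m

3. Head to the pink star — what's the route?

turn left 110°, forward 5.6 m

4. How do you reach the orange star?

turn left 130°, forward 3.8 m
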